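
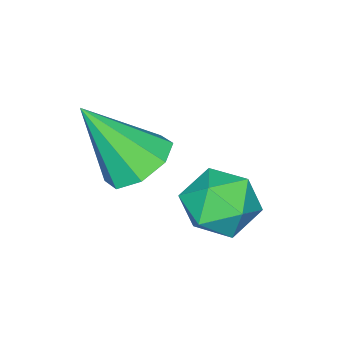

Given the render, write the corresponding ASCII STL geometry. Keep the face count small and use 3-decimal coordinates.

solid 
facet normal -0.716 -0.677 0.168
outer loop
vertex 1.677 -1.421 1.484
vertex 2.283 -2.144 1.154
vertex 2.279 -1.899 2.123
endloop
endfacet
facet normal -0.769 -0.132 0.626
outer loop
vertex 1.677 -1.421 1.484
vertex 2.279 -1.899 2.123
vertex 2.164 -0.909 2.19
endloop
endfacet
facet normal -0.849 0.467 0.247
outer loop
vertex 1.677 -1.421 1.484
vertex 2.164 -0.909 2.19
vertex 2.096 -0.542 1.264
endloop
endfacet
facet normal -0.846 0.292 -0.445
outer loop
vertex 1.677 -1.421 1.484
vertex 2.096 -0.542 1.264
vertex 2.17 -1.305 0.623
endloop
endfacet
facet normal -0.764 -0.415 -0.494
outer loop
vertex 1.677 -1.421 1.484
vertex 2.17 -1.305 0.623
vertex 2.283 -2.144 1.154
endloop
endfacet
facet normal -0.154 -0.085 0.984
outer loop
vertex 2.164 -0.909 2.19
vertex 2.279 -1.899 2.123
vertex 3.07 -1.315 2.297
endloop
endfacet
facet normal -0.068 -0.967 0.244
outer loop
vertex 2.279 -1.899 2.123
vertex 2.283 -2.144 1.154
vertex 3.144 -2.078 1.656
endloop
endfacet
facet normal -0.146 -0.543 -0.827
outer loop
vertex 2.283 -2.144 1.154
vertex 2.17 -1.305 0.623
vertex 3.076 -1.711 0.73
endloop
endfacet
facet normal -0.280 0.602 -0.748
outer loop
vertex 2.17 -1.305 0.623
vertex 2.096 -0.542 1.264
vertex 2.961 -0.721 0.797
endloop
endfacet
facet normal -0.284 0.884 0.371
outer loop
vertex 2.096 -0.542 1.264
vertex 2.164 -0.909 2.19
vertex 2.957 -0.476 1.766
endloop
endfacet
facet normal 0.846 -0.292 0.445
outer loop
vertex 3.563 -1.199 1.436
vertex 3.07 -1.315 2.297
vertex 3.144 -2.078 1.656
endloop
endfacet
facet normal 0.849 -0.467 -0.247
outer loop
vertex 3.563 -1.199 1.436
vertex 3.144 -2.078 1.656
vertex 3.076 -1.711 0.73
endloop
endfacet
facet normal 0.769 0.132 -0.626
outer loop
vertex 3.563 -1.199 1.436
vertex 3.076 -1.711 0.73
vertex 2.961 -0.721 0.797
endloop
endfacet
facet normal 0.716 0.677 -0.168
outer loop
vertex 3.563 -1.199 1.436
vertex 2.961 -0.721 0.797
vertex 2.957 -0.476 1.766
endloop
endfacet
facet normal 0.764 0.415 0.494
outer loop
vertex 3.563 -1.199 1.436
vertex 2.957 -0.476 1.766
vertex 3.07 -1.315 2.297
endloop
endfacet
facet normal 0.280 -0.602 0.748
outer loop
vertex 3.144 -2.078 1.656
vertex 3.07 -1.315 2.297
vertex 2.279 -1.899 2.123
endloop
endfacet
facet normal 0.284 -0.884 -0.371
outer loop
vertex 3.076 -1.711 0.73
vertex 3.144 -2.078 1.656
vertex 2.283 -2.144 1.154
endloop
endfacet
facet normal 0.154 0.085 -0.984
outer loop
vertex 2.961 -0.721 0.797
vertex 3.076 -1.711 0.73
vertex 2.17 -1.305 0.623
endloop
endfacet
facet normal 0.068 0.967 -0.244
outer loop
vertex 2.957 -0.476 1.766
vertex 2.961 -0.721 0.797
vertex 2.096 -0.542 1.264
endloop
endfacet
facet normal 0.146 0.543 0.827
outer loop
vertex 3.07 -1.315 2.297
vertex 2.957 -0.476 1.766
vertex 2.164 -0.909 2.19
endloop
endfacet
facet normal -0.311 0.498 -0.809
outer loop
vertex 4.164 -2.995 2.097
vertex 3.273 -3.082 2.386
vertex 3.955 -2.448 2.514
endloop
endfacet
facet normal 0.956 0.200 0.216
outer loop
vertex 4.164 -2.995 2.097
vertex 3.955 -2.448 2.514
vertex 3.947 -4.158 4.134
endloop
endfacet
facet normal -0.312 0.499 -0.809
outer loop
vertex 3.955 -2.448 2.514
vertex 3.273 -3.082 2.386
vertex 3.348 -2.271 2.857
endloop
endfacet
facet normal 0.521 0.586 0.621
outer loop
vertex 3.955 -2.448 2.514
vertex 3.348 -2.271 2.857
vertex 3.947 -4.158 4.134
endloop
endfacet
facet normal -0.312 0.499 -0.809
outer loop
vertex 3.348 -2.271 2.857
vertex 3.273 -3.082 2.386
vertex 2.697 -2.57 2.924
endloop
endfacet
facet normal -0.152 0.520 0.840
outer loop
vertex 3.348 -2.271 2.857
vertex 2.697 -2.57 2.924
vertex 3.947 -4.158 4.134
endloop
endfacet
facet normal -0.312 0.499 -0.809
outer loop
vertex 2.697 -2.57 2.924
vertex 3.273 -3.082 2.386
vertex 2.383 -3.168 2.676
endloop
endfacet
facet normal -0.667 0.042 0.744
outer loop
vertex 2.697 -2.57 2.924
vertex 2.383 -3.168 2.676
vertex 3.947 -4.158 4.134
endloop
endfacet
facet normal -0.312 0.498 -0.809
outer loop
vertex 2.383 -3.168 2.676
vertex 3.273 -3.082 2.386
vertex 2.592 -3.716 2.258
endloop
endfacet
facet normal -0.723 -0.572 0.388
outer loop
vertex 2.383 -3.168 2.676
vertex 2.592 -3.716 2.258
vertex 3.947 -4.158 4.134
endloop
endfacet
facet normal -0.312 0.498 -0.809
outer loop
vertex 2.592 -3.716 2.258
vertex 3.273 -3.082 2.386
vertex 3.199 -3.892 1.916
endloop
endfacet
facet normal -0.288 -0.958 -0.018
outer loop
vertex 2.592 -3.716 2.258
vertex 3.199 -3.892 1.916
vertex 3.947 -4.158 4.134
endloop
endfacet
facet normal -0.311 0.498 -0.809
outer loop
vertex 3.199 -3.892 1.916
vertex 3.273 -3.082 2.386
vertex 3.85 -3.594 1.849
endloop
endfacet
facet normal 0.384 -0.892 -0.237
outer loop
vertex 3.199 -3.892 1.916
vertex 3.85 -3.594 1.849
vertex 3.947 -4.158 4.134
endloop
endfacet
facet normal -0.311 0.498 -0.809
outer loop
vertex 3.85 -3.594 1.849
vertex 3.273 -3.082 2.386
vertex 4.164 -2.995 2.097
endloop
endfacet
facet normal 0.900 -0.414 -0.140
outer loop
vertex 3.85 -3.594 1.849
vertex 4.164 -2.995 2.097
vertex 3.947 -4.158 4.134
endloop
endfacet

endsolid


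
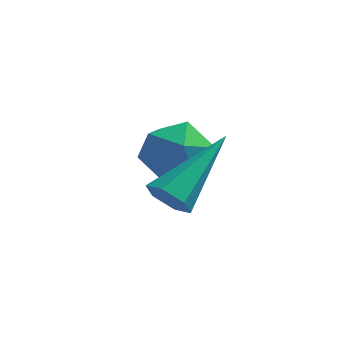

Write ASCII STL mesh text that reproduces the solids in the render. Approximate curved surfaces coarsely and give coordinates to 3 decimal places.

solid 
facet normal -0.439 -0.745 -0.503
outer loop
vertex 2.178 -2.801 -1.245
vertex 1.702 -2.724 -0.943
vertex 1.779 -2.44 -1.431
endloop
endfacet
facet normal 0.648 0.375 -0.663
outer loop
vertex 2.178 -2.801 -1.245
vertex 1.779 -2.44 -1.431
vertex 2.618 -1.176 0.103
endloop
endfacet
facet normal -0.441 -0.744 -0.502
outer loop
vertex 1.779 -2.44 -1.431
vertex 1.702 -2.724 -0.943
vertex 1.302 -2.362 -1.128
endloop
endfacet
facet normal -0.216 0.808 -0.548
outer loop
vertex 1.779 -2.44 -1.431
vertex 1.302 -2.362 -1.128
vertex 2.618 -1.176 0.103
endloop
endfacet
facet normal -0.441 -0.744 -0.502
outer loop
vertex 1.302 -2.362 -1.128
vertex 1.702 -2.724 -0.943
vertex 1.225 -2.646 -0.64
endloop
endfacet
facet normal -0.762 0.605 0.232
outer loop
vertex 1.302 -2.362 -1.128
vertex 1.225 -2.646 -0.64
vertex 2.618 -1.176 0.103
endloop
endfacet
facet normal -0.441 -0.744 -0.502
outer loop
vertex 1.225 -2.646 -0.64
vertex 1.702 -2.724 -0.943
vertex 1.624 -3.008 -0.454
endloop
endfacet
facet normal -0.445 -0.031 0.895
outer loop
vertex 1.225 -2.646 -0.64
vertex 1.624 -3.008 -0.454
vertex 2.618 -1.176 0.103
endloop
endfacet
facet normal -0.439 -0.745 -0.503
outer loop
vertex 1.624 -3.008 -0.454
vertex 1.702 -2.724 -0.943
vertex 2.101 -3.085 -0.757
endloop
endfacet
facet normal 0.420 -0.465 0.779
outer loop
vertex 1.624 -3.008 -0.454
vertex 2.101 -3.085 -0.757
vertex 2.618 -1.176 0.103
endloop
endfacet
facet normal -0.439 -0.745 -0.503
outer loop
vertex 2.101 -3.085 -0.757
vertex 1.702 -2.724 -0.943
vertex 2.178 -2.801 -1.245
endloop
endfacet
facet normal 0.965 -0.261 0.000
outer loop
vertex 2.101 -3.085 -0.757
vertex 2.178 -2.801 -1.245
vertex 2.618 -1.176 0.103
endloop
endfacet
facet normal -0.430 0.379 0.819
outer loop
vertex 0.914 0.283 -0.769
vertex 0.844 -0.568 -0.412
vertex 1.6 -0.06 -0.25
endloop
endfacet
facet normal 0.023 0.848 0.530
outer loop
vertex 0.914 0.283 -0.769
vertex 1.6 -0.06 -0.25
vertex 1.795 0.416 -1.02
endloop
endfacet
facet normal -0.187 0.972 -0.141
outer loop
vertex 0.914 0.283 -0.769
vertex 1.795 0.416 -1.02
vertex 1.159 0.201 -1.657
endloop
endfacet
facet normal -0.770 0.580 -0.266
outer loop
vertex 0.914 0.283 -0.769
vertex 1.159 0.201 -1.657
vertex 0.571 -0.407 -1.281
endloop
endfacet
facet normal -0.920 0.214 0.329
outer loop
vertex 0.914 0.283 -0.769
vertex 0.571 -0.407 -1.281
vertex 0.844 -0.568 -0.412
endloop
endfacet
facet normal 0.669 0.545 0.506
outer loop
vertex 1.795 0.416 -1.02
vertex 1.6 -0.06 -0.25
vertex 2.269 -0.353 -0.819
endloop
endfacet
facet normal -0.065 -0.215 0.975
outer loop
vertex 1.6 -0.06 -0.25
vertex 0.844 -0.568 -0.412
vertex 1.681 -0.961 -0.443
endloop
endfacet
facet normal -0.858 -0.482 0.180
outer loop
vertex 0.844 -0.568 -0.412
vertex 0.571 -0.407 -1.281
vertex 1.045 -1.176 -1.08
endloop
endfacet
facet normal -0.615 0.112 -0.781
outer loop
vertex 0.571 -0.407 -1.281
vertex 1.159 0.201 -1.657
vertex 1.24 -0.7 -1.85
endloop
endfacet
facet normal 0.329 0.746 -0.580
outer loop
vertex 1.159 0.201 -1.657
vertex 1.795 0.416 -1.02
vertex 1.996 -0.192 -1.688
endloop
endfacet
facet normal 0.770 -0.580 0.266
outer loop
vertex 1.926 -1.043 -1.331
vertex 2.269 -0.353 -0.819
vertex 1.681 -0.961 -0.443
endloop
endfacet
facet normal 0.187 -0.972 0.141
outer loop
vertex 1.926 -1.043 -1.331
vertex 1.681 -0.961 -0.443
vertex 1.045 -1.176 -1.08
endloop
endfacet
facet normal -0.023 -0.848 -0.530
outer loop
vertex 1.926 -1.043 -1.331
vertex 1.045 -1.176 -1.08
vertex 1.24 -0.7 -1.85
endloop
endfacet
facet normal 0.430 -0.379 -0.819
outer loop
vertex 1.926 -1.043 -1.331
vertex 1.24 -0.7 -1.85
vertex 1.996 -0.192 -1.688
endloop
endfacet
facet normal 0.920 -0.214 -0.329
outer loop
vertex 1.926 -1.043 -1.331
vertex 1.996 -0.192 -1.688
vertex 2.269 -0.353 -0.819
endloop
endfacet
facet normal 0.615 -0.112 0.781
outer loop
vertex 1.681 -0.961 -0.443
vertex 2.269 -0.353 -0.819
vertex 1.6 -0.06 -0.25
endloop
endfacet
facet normal -0.329 -0.746 0.580
outer loop
vertex 1.045 -1.176 -1.08
vertex 1.681 -0.961 -0.443
vertex 0.844 -0.568 -0.412
endloop
endfacet
facet normal -0.669 -0.545 -0.506
outer loop
vertex 1.24 -0.7 -1.85
vertex 1.045 -1.176 -1.08
vertex 0.571 -0.407 -1.281
endloop
endfacet
facet normal 0.065 0.215 -0.975
outer loop
vertex 1.996 -0.192 -1.688
vertex 1.24 -0.7 -1.85
vertex 1.159 0.201 -1.657
endloop
endfacet
facet normal 0.858 0.482 -0.180
outer loop
vertex 2.269 -0.353 -0.819
vertex 1.996 -0.192 -1.688
vertex 1.795 0.416 -1.02
endloop
endfacet

endsolid


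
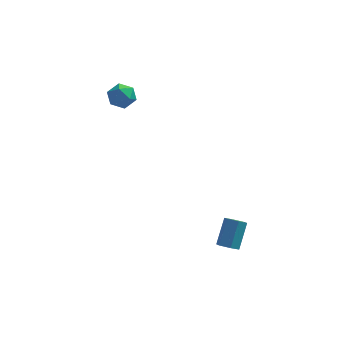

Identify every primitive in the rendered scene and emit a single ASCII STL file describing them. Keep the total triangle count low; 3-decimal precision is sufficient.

solid 
facet normal 0.373 0.755 0.539
outer loop
vertex -3.142 4.047 3.375
vertex -3.581 3.888 3.902
vertex -2.942 3.592 3.874
endloop
endfacet
facet normal 0.867 0.489 0.098
outer loop
vertex -3.142 4.047 3.375
vertex -2.942 3.592 3.874
vertex -2.792 3.462 3.198
endloop
endfacet
facet normal 0.618 0.542 -0.569
outer loop
vertex -3.142 4.047 3.375
vertex -2.792 3.462 3.198
vertex -3.338 3.676 2.809
endloop
endfacet
facet normal -0.027 0.840 -0.541
outer loop
vertex -3.142 4.047 3.375
vertex -3.338 3.676 2.809
vertex -3.825 3.94 3.243
endloop
endfacet
facet normal -0.180 0.973 0.143
outer loop
vertex -3.142 4.047 3.375
vertex -3.825 3.94 3.243
vertex -3.581 3.888 3.902
endloop
endfacet
facet normal 0.947 -0.204 0.249
outer loop
vertex -2.792 3.462 3.198
vertex -2.942 3.592 3.874
vertex -3.015 2.94 3.617
endloop
endfacet
facet normal 0.147 0.227 0.963
outer loop
vertex -2.942 3.592 3.874
vertex -3.581 3.888 3.902
vertex -3.502 3.204 4.051
endloop
endfacet
facet normal -0.749 0.579 0.323
outer loop
vertex -3.581 3.888 3.902
vertex -3.825 3.94 3.243
vertex -4.048 3.418 3.662
endloop
endfacet
facet normal -0.501 0.365 -0.785
outer loop
vertex -3.825 3.94 3.243
vertex -3.338 3.676 2.809
vertex -3.898 3.288 2.986
endloop
endfacet
facet normal 0.545 -0.118 -0.830
outer loop
vertex -3.338 3.676 2.809
vertex -2.792 3.462 3.198
vertex -3.259 2.992 2.958
endloop
endfacet
facet normal 0.027 -0.840 0.541
outer loop
vertex -3.698 2.833 3.485
vertex -3.015 2.94 3.617
vertex -3.502 3.204 4.051
endloop
endfacet
facet normal -0.618 -0.542 0.569
outer loop
vertex -3.698 2.833 3.485
vertex -3.502 3.204 4.051
vertex -4.048 3.418 3.662
endloop
endfacet
facet normal -0.867 -0.489 -0.098
outer loop
vertex -3.698 2.833 3.485
vertex -4.048 3.418 3.662
vertex -3.898 3.288 2.986
endloop
endfacet
facet normal -0.373 -0.755 -0.539
outer loop
vertex -3.698 2.833 3.485
vertex -3.898 3.288 2.986
vertex -3.259 2.992 2.958
endloop
endfacet
facet normal 0.180 -0.973 -0.143
outer loop
vertex -3.698 2.833 3.485
vertex -3.259 2.992 2.958
vertex -3.015 2.94 3.617
endloop
endfacet
facet normal 0.501 -0.365 0.785
outer loop
vertex -3.502 3.204 4.051
vertex -3.015 2.94 3.617
vertex -2.942 3.592 3.874
endloop
endfacet
facet normal -0.545 0.118 0.830
outer loop
vertex -4.048 3.418 3.662
vertex -3.502 3.204 4.051
vertex -3.581 3.888 3.902
endloop
endfacet
facet normal -0.947 0.204 -0.249
outer loop
vertex -3.898 3.288 2.986
vertex -4.048 3.418 3.662
vertex -3.825 3.94 3.243
endloop
endfacet
facet normal -0.147 -0.227 -0.963
outer loop
vertex -3.259 2.992 2.958
vertex -3.898 3.288 2.986
vertex -3.338 3.676 2.809
endloop
endfacet
facet normal 0.749 -0.579 -0.323
outer loop
vertex -3.015 2.94 3.617
vertex -3.259 2.992 2.958
vertex -2.792 3.462 3.198
endloop
endfacet
facet normal -0.208 -0.626 -0.751
outer loop
vertex 1.861 -1.009 -2.765
vertex 1.377 -0.848 -2.765
vertex 1.723 -0.614 -3.056
endloop
endfacet
facet normal 0.940 0.084 -0.331
outer loop
vertex 1.861 -1.009 -2.765
vertex 1.723 -0.614 -3.056
vertex 2.147 -0.152 -1.736
endloop
endfacet
facet normal 0.940 0.084 -0.331
outer loop
vertex 2.147 -0.152 -1.736
vertex 1.723 -0.614 -3.056
vertex 2.009 0.243 -2.027
endloop
endfacet
facet normal 0.209 0.626 0.751
outer loop
vertex 2.147 -0.152 -1.736
vertex 2.009 0.243 -2.027
vertex 1.663 0.008 -1.735
endloop
endfacet
facet normal -0.209 -0.626 -0.751
outer loop
vertex 1.723 -0.614 -3.056
vertex 1.377 -0.848 -2.765
vertex 1.24 -0.453 -3.056
endloop
endfacet
facet normal 0.238 0.713 -0.660
outer loop
vertex 1.723 -0.614 -3.056
vertex 1.24 -0.453 -3.056
vertex 2.009 0.243 -2.027
endloop
endfacet
facet normal 0.237 0.714 -0.659
outer loop
vertex 2.009 0.243 -2.027
vertex 1.24 -0.453 -3.056
vertex 1.526 0.404 -2.026
endloop
endfacet
facet normal 0.210 0.625 0.752
outer loop
vertex 2.009 0.243 -2.027
vertex 1.526 0.404 -2.026
vertex 1.663 0.008 -1.735
endloop
endfacet
facet normal -0.208 -0.626 -0.751
outer loop
vertex 1.24 -0.453 -3.056
vertex 1.377 -0.848 -2.765
vertex 0.893 -0.688 -2.764
endloop
endfacet
facet normal -0.703 0.630 -0.329
outer loop
vertex 1.24 -0.453 -3.056
vertex 0.893 -0.688 -2.764
vertex 1.526 0.404 -2.026
endloop
endfacet
facet normal -0.703 0.630 -0.329
outer loop
vertex 1.526 0.404 -2.026
vertex 0.893 -0.688 -2.764
vertex 1.179 0.169 -1.735
endloop
endfacet
facet normal 0.208 0.625 0.753
outer loop
vertex 1.526 0.404 -2.026
vertex 1.179 0.169 -1.735
vertex 1.663 0.008 -1.735
endloop
endfacet
facet normal -0.209 -0.626 -0.751
outer loop
vertex 0.893 -0.688 -2.764
vertex 1.377 -0.848 -2.765
vertex 1.031 -1.083 -2.473
endloop
endfacet
facet normal -0.940 -0.084 0.331
outer loop
vertex 0.893 -0.688 -2.764
vertex 1.031 -1.083 -2.473
vertex 1.179 0.169 -1.735
endloop
endfacet
facet normal -0.940 -0.084 0.331
outer loop
vertex 1.179 0.169 -1.735
vertex 1.031 -1.083 -2.473
vertex 1.317 -0.226 -1.444
endloop
endfacet
facet normal 0.208 0.626 0.751
outer loop
vertex 1.179 0.169 -1.735
vertex 1.317 -0.226 -1.444
vertex 1.663 0.008 -1.735
endloop
endfacet
facet normal -0.210 -0.625 -0.752
outer loop
vertex 1.031 -1.083 -2.473
vertex 1.377 -0.848 -2.765
vertex 1.514 -1.244 -2.474
endloop
endfacet
facet normal -0.236 -0.713 0.660
outer loop
vertex 1.031 -1.083 -2.473
vertex 1.514 -1.244 -2.474
vertex 1.317 -0.226 -1.444
endloop
endfacet
facet normal -0.238 -0.713 0.659
outer loop
vertex 1.317 -0.226 -1.444
vertex 1.514 -1.244 -2.474
vertex 1.8 -0.387 -1.444
endloop
endfacet
facet normal 0.209 0.626 0.751
outer loop
vertex 1.317 -0.226 -1.444
vertex 1.8 -0.387 -1.444
vertex 1.663 0.008 -1.735
endloop
endfacet
facet normal -0.208 -0.625 -0.753
outer loop
vertex 1.514 -1.244 -2.474
vertex 1.377 -0.848 -2.765
vertex 1.861 -1.009 -2.765
endloop
endfacet
facet normal 0.703 -0.630 0.329
outer loop
vertex 1.514 -1.244 -2.474
vertex 1.861 -1.009 -2.765
vertex 1.8 -0.387 -1.444
endloop
endfacet
facet normal 0.704 -0.630 0.329
outer loop
vertex 1.8 -0.387 -1.444
vertex 1.861 -1.009 -2.765
vertex 2.147 -0.152 -1.736
endloop
endfacet
facet normal 0.208 0.626 0.751
outer loop
vertex 1.8 -0.387 -1.444
vertex 2.147 -0.152 -1.736
vertex 1.663 0.008 -1.735
endloop
endfacet

endsolid


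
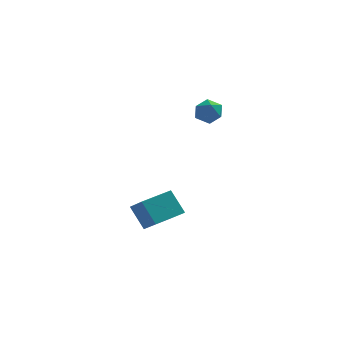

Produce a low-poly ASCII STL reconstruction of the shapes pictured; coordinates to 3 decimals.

solid 
facet normal -0.979 0.202 0.038
outer loop
vertex 0.62 -2.126 3.265
vertex 0.651 -2.128 4.084
vertex 0.779 -1.431 3.671
endloop
endfacet
facet normal -0.684 0.478 -0.551
outer loop
vertex 0.62 -2.126 3.265
vertex 0.779 -1.431 3.671
vertex 1.199 -1.614 2.99
endloop
endfacet
facet normal -0.387 -0.056 -0.920
outer loop
vertex 0.62 -2.126 3.265
vertex 1.199 -1.614 2.99
vertex 1.331 -2.423 2.984
endloop
endfacet
facet normal -0.498 -0.661 -0.561
outer loop
vertex 0.62 -2.126 3.265
vertex 1.331 -2.423 2.984
vertex 0.992 -2.741 3.66
endloop
endfacet
facet normal -0.864 -0.502 0.031
outer loop
vertex 0.62 -2.126 3.265
vertex 0.992 -2.741 3.66
vertex 0.651 -2.128 4.084
endloop
endfacet
facet normal -0.164 0.923 -0.349
outer loop
vertex 1.199 -1.614 2.99
vertex 0.779 -1.431 3.671
vertex 1.588 -1.299 3.64
endloop
endfacet
facet normal -0.640 0.475 0.604
outer loop
vertex 0.779 -1.431 3.671
vertex 0.651 -2.128 4.084
vertex 1.249 -1.617 4.316
endloop
endfacet
facet normal -0.455 -0.664 0.594
outer loop
vertex 0.651 -2.128 4.084
vertex 0.992 -2.741 3.66
vertex 1.381 -2.426 4.31
endloop
endfacet
facet normal 0.136 -0.921 -0.365
outer loop
vertex 0.992 -2.741 3.66
vertex 1.331 -2.423 2.984
vertex 1.801 -2.609 3.629
endloop
endfacet
facet normal 0.317 0.059 -0.947
outer loop
vertex 1.331 -2.423 2.984
vertex 1.199 -1.614 2.99
vertex 1.929 -1.912 3.216
endloop
endfacet
facet normal 0.498 0.661 0.561
outer loop
vertex 1.96 -1.914 4.035
vertex 1.588 -1.299 3.64
vertex 1.249 -1.617 4.316
endloop
endfacet
facet normal 0.387 0.056 0.920
outer loop
vertex 1.96 -1.914 4.035
vertex 1.249 -1.617 4.316
vertex 1.381 -2.426 4.31
endloop
endfacet
facet normal 0.684 -0.478 0.551
outer loop
vertex 1.96 -1.914 4.035
vertex 1.381 -2.426 4.31
vertex 1.801 -2.609 3.629
endloop
endfacet
facet normal 0.979 -0.202 -0.038
outer loop
vertex 1.96 -1.914 4.035
vertex 1.801 -2.609 3.629
vertex 1.929 -1.912 3.216
endloop
endfacet
facet normal 0.864 0.502 -0.031
outer loop
vertex 1.96 -1.914 4.035
vertex 1.929 -1.912 3.216
vertex 1.588 -1.299 3.64
endloop
endfacet
facet normal -0.136 0.921 0.365
outer loop
vertex 1.249 -1.617 4.316
vertex 1.588 -1.299 3.64
vertex 0.779 -1.431 3.671
endloop
endfacet
facet normal -0.317 -0.059 0.947
outer loop
vertex 1.381 -2.426 4.31
vertex 1.249 -1.617 4.316
vertex 0.651 -2.128 4.084
endloop
endfacet
facet normal 0.164 -0.923 0.349
outer loop
vertex 1.801 -2.609 3.629
vertex 1.381 -2.426 4.31
vertex 0.992 -2.741 3.66
endloop
endfacet
facet normal 0.640 -0.475 -0.604
outer loop
vertex 1.929 -1.912 3.216
vertex 1.801 -2.609 3.629
vertex 1.331 -2.423 2.984
endloop
endfacet
facet normal 0.455 0.664 -0.594
outer loop
vertex 1.588 -1.299 3.64
vertex 1.929 -1.912 3.216
vertex 1.199 -1.614 2.99
endloop
endfacet
facet normal -0.813 -0.571 -0.110
outer loop
vertex -2.097 -3.563 -1.921
vertex -2.672 -2.566 -2.852
vertex -1.417 -4.299 -3.129
endloop
endfacet
facet normal 0.388 -0.674 0.629
outer loop
vertex 0.072 -3.254 -2.928
vertex -2.097 -3.563 -1.921
vertex -1.417 -4.299 -3.129
endloop
endfacet
facet normal -0.813 -0.571 -0.110
outer loop
vertex -1.417 -4.299 -3.129
vertex -2.672 -2.566 -2.852
vertex -1.992 -3.302 -4.06
endloop
endfacet
facet normal 0.433 -0.469 -0.770
outer loop
vertex -1.992 -3.302 -4.06
vertex 0.072 -3.254 -2.928
vertex -1.417 -4.299 -3.129
endloop
endfacet
facet normal -0.433 0.469 0.770
outer loop
vertex -2.097 -3.563 -1.921
vertex -1.183 -1.521 -2.651
vertex -2.672 -2.566 -2.852
endloop
endfacet
facet normal 0.388 -0.674 0.629
outer loop
vertex -0.608 -2.518 -1.72
vertex -2.097 -3.563 -1.921
vertex 0.072 -3.254 -2.928
endloop
endfacet
facet normal -0.433 0.469 0.770
outer loop
vertex -0.608 -2.518 -1.72
vertex -1.183 -1.521 -2.651
vertex -2.097 -3.563 -1.921
endloop
endfacet
facet normal -0.388 0.674 -0.629
outer loop
vertex -2.672 -2.566 -2.852
vertex -1.183 -1.521 -2.651
vertex -1.992 -3.302 -4.06
endloop
endfacet
facet normal 0.433 -0.469 -0.770
outer loop
vertex -0.503 -2.257 -3.859
vertex 0.072 -3.254 -2.928
vertex -1.992 -3.302 -4.06
endloop
endfacet
facet normal -0.388 0.674 -0.629
outer loop
vertex -1.992 -3.302 -4.06
vertex -1.183 -1.521 -2.651
vertex -0.503 -2.257 -3.859
endloop
endfacet
facet normal 0.813 0.571 0.110
outer loop
vertex -0.503 -2.257 -3.859
vertex -0.608 -2.518 -1.72
vertex 0.072 -3.254 -2.928
endloop
endfacet
facet normal 0.813 0.571 0.110
outer loop
vertex -1.183 -1.521 -2.651
vertex -0.608 -2.518 -1.72
vertex -0.503 -2.257 -3.859
endloop
endfacet

endsolid


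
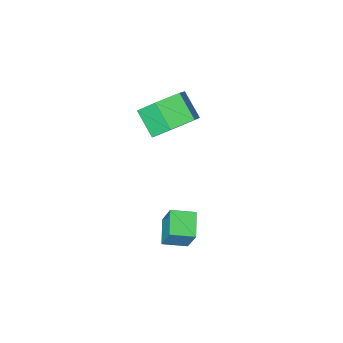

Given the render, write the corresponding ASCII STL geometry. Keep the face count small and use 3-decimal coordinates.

solid 
facet normal -0.553 -0.750 0.362
outer loop
vertex -0.147 1.984 -0.85
vertex -1.038 2.527 -1.085
vertex -0.174 1.387 -2.127
endloop
endfacet
facet normal 0.833 -0.507 0.220
outer loop
vertex 0.478 2.273 -2.555
vertex -0.147 1.984 -0.85
vertex -0.174 1.387 -2.127
endloop
endfacet
facet normal -0.553 -0.750 0.362
outer loop
vertex -0.174 1.387 -2.127
vertex -1.038 2.527 -1.085
vertex -1.065 1.93 -2.362
endloop
endfacet
facet normal -0.019 -0.423 -0.906
outer loop
vertex -1.065 1.93 -2.362
vertex 0.478 2.273 -2.555
vertex -0.174 1.387 -2.127
endloop
endfacet
facet normal 0.019 0.423 0.906
outer loop
vertex -0.147 1.984 -0.85
vertex -0.386 3.413 -1.513
vertex -1.038 2.527 -1.085
endloop
endfacet
facet normal 0.833 -0.507 0.220
outer loop
vertex 0.505 2.87 -1.278
vertex -0.147 1.984 -0.85
vertex 0.478 2.273 -2.555
endloop
endfacet
facet normal 0.019 0.423 0.906
outer loop
vertex 0.505 2.87 -1.278
vertex -0.386 3.413 -1.513
vertex -0.147 1.984 -0.85
endloop
endfacet
facet normal -0.833 0.507 -0.220
outer loop
vertex -1.038 2.527 -1.085
vertex -0.386 3.413 -1.513
vertex -1.065 1.93 -2.362
endloop
endfacet
facet normal -0.019 -0.423 -0.906
outer loop
vertex -0.413 2.816 -2.79
vertex 0.478 2.273 -2.555
vertex -1.065 1.93 -2.362
endloop
endfacet
facet normal -0.833 0.507 -0.220
outer loop
vertex -1.065 1.93 -2.362
vertex -0.386 3.413 -1.513
vertex -0.413 2.816 -2.79
endloop
endfacet
facet normal 0.553 0.750 -0.362
outer loop
vertex -0.413 2.816 -2.79
vertex 0.505 2.87 -1.278
vertex 0.478 2.273 -2.555
endloop
endfacet
facet normal 0.553 0.750 -0.362
outer loop
vertex -0.386 3.413 -1.513
vertex 0.505 2.87 -1.278
vertex -0.413 2.816 -2.79
endloop
endfacet
facet normal 0.024 0.792 -0.610
outer loop
vertex -1.196 -0.386 1.466
vertex -1.654 0.233 2.252
vertex -0.559 0.149 2.186
endloop
endfacet
facet normal 0.815 -0.369 -0.447
outer loop
vertex -1.196 -0.386 1.466
vertex -0.559 0.149 2.186
vertex -1.229 -1.471 2.302
endloop
endfacet
facet normal 0.814 -0.369 -0.448
outer loop
vertex -1.229 -1.471 2.302
vertex -0.559 0.149 2.186
vertex -0.591 -0.936 3.021
endloop
endfacet
facet normal -0.023 -0.792 0.610
outer loop
vertex -1.229 -1.471 2.302
vertex -0.591 -0.936 3.021
vertex -1.686 -0.853 3.088
endloop
endfacet
facet normal 0.024 0.792 -0.610
outer loop
vertex -0.559 0.149 2.186
vertex -1.654 0.233 2.252
vertex -1.017 0.768 2.972
endloop
endfacet
facet normal 0.909 0.237 0.343
outer loop
vertex -0.559 0.149 2.186
vertex -1.017 0.768 2.972
vertex -0.591 -0.936 3.021
endloop
endfacet
facet normal 0.909 0.237 0.343
outer loop
vertex -0.591 -0.936 3.021
vertex -1.017 0.768 2.972
vertex -1.049 -0.318 3.807
endloop
endfacet
facet normal -0.023 -0.792 0.610
outer loop
vertex -0.591 -0.936 3.021
vertex -1.049 -0.318 3.807
vertex -1.686 -0.853 3.088
endloop
endfacet
facet normal 0.023 0.792 -0.609
outer loop
vertex -1.017 0.768 2.972
vertex -1.654 0.233 2.252
vertex -2.111 0.851 3.038
endloop
endfacet
facet normal 0.094 0.605 0.791
outer loop
vertex -1.017 0.768 2.972
vertex -2.111 0.851 3.038
vertex -1.049 -0.318 3.807
endloop
endfacet
facet normal 0.095 0.606 0.790
outer loop
vertex -1.049 -0.318 3.807
vertex -2.111 0.851 3.038
vertex -2.144 -0.234 3.874
endloop
endfacet
facet normal -0.023 -0.792 0.610
outer loop
vertex -1.049 -0.318 3.807
vertex -2.144 -0.234 3.874
vertex -1.686 -0.853 3.088
endloop
endfacet
facet normal 0.023 0.792 -0.610
outer loop
vertex -2.111 0.851 3.038
vertex -1.654 0.233 2.252
vertex -2.749 0.316 2.319
endloop
endfacet
facet normal -0.814 0.370 0.448
outer loop
vertex -2.111 0.851 3.038
vertex -2.749 0.316 2.319
vertex -2.144 -0.234 3.874
endloop
endfacet
facet normal -0.815 0.368 0.447
outer loop
vertex -2.144 -0.234 3.874
vertex -2.749 0.316 2.319
vertex -2.781 -0.769 3.154
endloop
endfacet
facet normal -0.024 -0.792 0.610
outer loop
vertex -2.144 -0.234 3.874
vertex -2.781 -0.769 3.154
vertex -1.686 -0.853 3.088
endloop
endfacet
facet normal 0.023 0.792 -0.610
outer loop
vertex -2.749 0.316 2.319
vertex -1.654 0.233 2.252
vertex -2.291 -0.302 1.533
endloop
endfacet
facet normal -0.909 -0.237 -0.343
outer loop
vertex -2.749 0.316 2.319
vertex -2.291 -0.302 1.533
vertex -2.781 -0.769 3.154
endloop
endfacet
facet normal -0.909 -0.237 -0.343
outer loop
vertex -2.781 -0.769 3.154
vertex -2.291 -0.302 1.533
vertex -2.323 -1.388 2.368
endloop
endfacet
facet normal -0.024 -0.792 0.610
outer loop
vertex -2.781 -0.769 3.154
vertex -2.323 -1.388 2.368
vertex -1.686 -0.853 3.088
endloop
endfacet
facet normal 0.023 0.792 -0.610
outer loop
vertex -2.291 -0.302 1.533
vertex -1.654 0.233 2.252
vertex -1.196 -0.386 1.466
endloop
endfacet
facet normal -0.095 -0.605 -0.791
outer loop
vertex -2.291 -0.302 1.533
vertex -1.196 -0.386 1.466
vertex -2.323 -1.388 2.368
endloop
endfacet
facet normal -0.094 -0.606 -0.790
outer loop
vertex -2.323 -1.388 2.368
vertex -1.196 -0.386 1.466
vertex -1.229 -1.471 2.302
endloop
endfacet
facet normal -0.023 -0.792 0.609
outer loop
vertex -2.323 -1.388 2.368
vertex -1.229 -1.471 2.302
vertex -1.686 -0.853 3.088
endloop
endfacet

endsolid


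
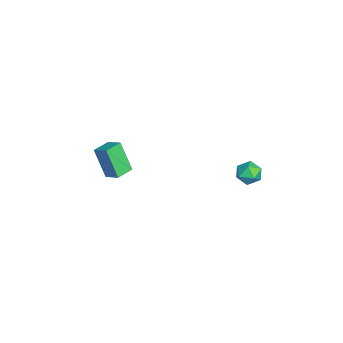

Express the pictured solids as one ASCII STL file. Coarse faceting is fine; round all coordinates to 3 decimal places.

solid 
facet normal -0.973 0.191 0.128
outer loop
vertex 2.931 4.328 -1.09
vertex 2.769 3.513 -1.105
vertex 2.938 3.89 -0.384
endloop
endfacet
facet normal -0.571 0.695 0.437
outer loop
vertex 2.931 4.328 -1.09
vertex 2.938 3.89 -0.384
vertex 3.525 4.461 -0.525
endloop
endfacet
facet normal -0.157 0.985 -0.067
outer loop
vertex 2.931 4.328 -1.09
vertex 3.525 4.461 -0.525
vertex 3.718 4.437 -1.332
endloop
endfacet
facet normal -0.303 0.661 -0.687
outer loop
vertex 2.931 4.328 -1.09
vertex 3.718 4.437 -1.332
vertex 3.251 3.851 -1.69
endloop
endfacet
facet normal -0.807 0.171 -0.566
outer loop
vertex 2.931 4.328 -1.09
vertex 3.251 3.851 -1.69
vertex 2.769 3.513 -1.105
endloop
endfacet
facet normal -0.147 0.377 0.914
outer loop
vertex 3.525 4.461 -0.525
vertex 2.938 3.89 -0.384
vertex 3.729 3.729 -0.19
endloop
endfacet
facet normal -0.798 -0.437 0.416
outer loop
vertex 2.938 3.89 -0.384
vertex 2.769 3.513 -1.105
vertex 3.262 3.143 -0.548
endloop
endfacet
facet normal -0.528 -0.471 -0.707
outer loop
vertex 2.769 3.513 -1.105
vertex 3.251 3.851 -1.69
vertex 3.455 3.119 -1.355
endloop
endfacet
facet normal 0.287 0.322 -0.902
outer loop
vertex 3.251 3.851 -1.69
vertex 3.718 4.437 -1.332
vertex 4.042 3.69 -1.496
endloop
endfacet
facet normal 0.523 0.847 0.100
outer loop
vertex 3.718 4.437 -1.332
vertex 3.525 4.461 -0.525
vertex 4.211 4.067 -0.775
endloop
endfacet
facet normal 0.303 -0.661 0.687
outer loop
vertex 4.049 3.252 -0.79
vertex 3.729 3.729 -0.19
vertex 3.262 3.143 -0.548
endloop
endfacet
facet normal 0.157 -0.985 0.067
outer loop
vertex 4.049 3.252 -0.79
vertex 3.262 3.143 -0.548
vertex 3.455 3.119 -1.355
endloop
endfacet
facet normal 0.571 -0.695 -0.437
outer loop
vertex 4.049 3.252 -0.79
vertex 3.455 3.119 -1.355
vertex 4.042 3.69 -1.496
endloop
endfacet
facet normal 0.973 -0.191 -0.128
outer loop
vertex 4.049 3.252 -0.79
vertex 4.042 3.69 -1.496
vertex 4.211 4.067 -0.775
endloop
endfacet
facet normal 0.807 -0.171 0.566
outer loop
vertex 4.049 3.252 -0.79
vertex 4.211 4.067 -0.775
vertex 3.729 3.729 -0.19
endloop
endfacet
facet normal -0.287 -0.322 0.902
outer loop
vertex 3.262 3.143 -0.548
vertex 3.729 3.729 -0.19
vertex 2.938 3.89 -0.384
endloop
endfacet
facet normal -0.523 -0.847 -0.100
outer loop
vertex 3.455 3.119 -1.355
vertex 3.262 3.143 -0.548
vertex 2.769 3.513 -1.105
endloop
endfacet
facet normal 0.147 -0.377 -0.914
outer loop
vertex 4.042 3.69 -1.496
vertex 3.455 3.119 -1.355
vertex 3.251 3.851 -1.69
endloop
endfacet
facet normal 0.798 0.437 -0.416
outer loop
vertex 4.211 4.067 -0.775
vertex 4.042 3.69 -1.496
vertex 3.718 4.437 -1.332
endloop
endfacet
facet normal 0.528 0.471 0.707
outer loop
vertex 3.729 3.729 -0.19
vertex 4.211 4.067 -0.775
vertex 3.525 4.461 -0.525
endloop
endfacet
facet normal -0.764 0.645 -0.023
outer loop
vertex -0.87 -4.114 -2.075
vertex -0.265 -3.381 -1.606
vertex -0.249 -3.444 -3.921
endloop
endfacet
facet normal -0.571 -0.692 -0.443
outer loop
vertex 0.645 -4.199 -3.894
vertex -0.87 -4.114 -2.075
vertex -0.249 -3.444 -3.921
endloop
endfacet
facet normal -0.764 0.645 -0.023
outer loop
vertex -0.249 -3.444 -3.921
vertex -0.265 -3.381 -1.606
vertex 0.356 -2.711 -3.452
endloop
endfacet
facet normal 0.301 0.325 -0.896
outer loop
vertex 0.356 -2.711 -3.452
vertex 0.645 -4.199 -3.894
vertex -0.249 -3.444 -3.921
endloop
endfacet
facet normal -0.301 -0.325 0.896
outer loop
vertex -0.87 -4.114 -2.075
vertex 0.629 -4.136 -1.579
vertex -0.265 -3.381 -1.606
endloop
endfacet
facet normal -0.571 -0.692 -0.443
outer loop
vertex 0.024 -4.869 -2.048
vertex -0.87 -4.114 -2.075
vertex 0.645 -4.199 -3.894
endloop
endfacet
facet normal -0.301 -0.325 0.896
outer loop
vertex 0.024 -4.869 -2.048
vertex 0.629 -4.136 -1.579
vertex -0.87 -4.114 -2.075
endloop
endfacet
facet normal 0.571 0.692 0.443
outer loop
vertex -0.265 -3.381 -1.606
vertex 0.629 -4.136 -1.579
vertex 0.356 -2.711 -3.452
endloop
endfacet
facet normal 0.301 0.325 -0.896
outer loop
vertex 1.25 -3.466 -3.425
vertex 0.645 -4.199 -3.894
vertex 0.356 -2.711 -3.452
endloop
endfacet
facet normal 0.571 0.692 0.443
outer loop
vertex 0.356 -2.711 -3.452
vertex 0.629 -4.136 -1.579
vertex 1.25 -3.466 -3.425
endloop
endfacet
facet normal 0.764 -0.645 0.023
outer loop
vertex 1.25 -3.466 -3.425
vertex 0.024 -4.869 -2.048
vertex 0.645 -4.199 -3.894
endloop
endfacet
facet normal 0.764 -0.645 0.023
outer loop
vertex 0.629 -4.136 -1.579
vertex 0.024 -4.869 -2.048
vertex 1.25 -3.466 -3.425
endloop
endfacet

endsolid


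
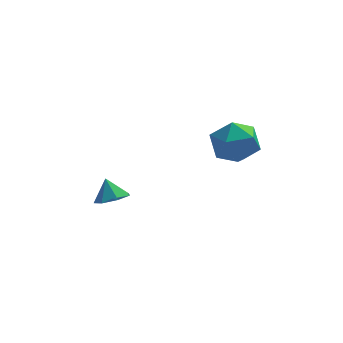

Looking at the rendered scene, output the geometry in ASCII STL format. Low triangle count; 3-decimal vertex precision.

solid 
facet normal 0.102 0.688 0.718
outer loop
vertex 3.302 2.992 1.766
vertex 3.506 2.194 2.501
vertex 4.338 2.655 1.941
endloop
endfacet
facet normal 0.295 0.952 0.085
outer loop
vertex 3.302 2.992 1.766
vertex 4.338 2.655 1.941
vertex 3.989 2.855 0.913
endloop
endfacet
facet normal -0.264 0.896 -0.356
outer loop
vertex 3.302 2.992 1.766
vertex 3.989 2.855 0.913
vertex 2.941 2.517 0.838
endloop
endfacet
facet normal -0.801 0.599 0.005
outer loop
vertex 3.302 2.992 1.766
vertex 2.941 2.517 0.838
vertex 2.642 2.109 1.819
endloop
endfacet
facet normal -0.575 0.470 0.670
outer loop
vertex 3.302 2.992 1.766
vertex 2.642 2.109 1.819
vertex 3.506 2.194 2.501
endloop
endfacet
facet normal 0.821 0.544 -0.173
outer loop
vertex 3.989 2.855 0.913
vertex 4.338 2.655 1.941
vertex 4.618 1.971 1.121
endloop
endfacet
facet normal 0.509 0.117 0.853
outer loop
vertex 4.338 2.655 1.941
vertex 3.506 2.194 2.501
vertex 4.319 1.563 2.102
endloop
endfacet
facet normal -0.588 -0.236 0.774
outer loop
vertex 3.506 2.194 2.501
vertex 2.642 2.109 1.819
vertex 3.271 1.225 2.027
endloop
endfacet
facet normal -0.953 -0.028 -0.302
outer loop
vertex 2.642 2.109 1.819
vertex 2.941 2.517 0.838
vertex 2.922 1.425 0.999
endloop
endfacet
facet normal -0.083 0.454 -0.887
outer loop
vertex 2.941 2.517 0.838
vertex 3.989 2.855 0.913
vertex 3.754 1.886 0.439
endloop
endfacet
facet normal 0.801 -0.599 -0.005
outer loop
vertex 3.958 1.088 1.174
vertex 4.618 1.971 1.121
vertex 4.319 1.563 2.102
endloop
endfacet
facet normal 0.264 -0.896 0.356
outer loop
vertex 3.958 1.088 1.174
vertex 4.319 1.563 2.102
vertex 3.271 1.225 2.027
endloop
endfacet
facet normal -0.295 -0.952 -0.085
outer loop
vertex 3.958 1.088 1.174
vertex 3.271 1.225 2.027
vertex 2.922 1.425 0.999
endloop
endfacet
facet normal -0.102 -0.688 -0.718
outer loop
vertex 3.958 1.088 1.174
vertex 2.922 1.425 0.999
vertex 3.754 1.886 0.439
endloop
endfacet
facet normal 0.575 -0.470 -0.670
outer loop
vertex 3.958 1.088 1.174
vertex 3.754 1.886 0.439
vertex 4.618 1.971 1.121
endloop
endfacet
facet normal 0.953 0.028 0.302
outer loop
vertex 4.319 1.563 2.102
vertex 4.618 1.971 1.121
vertex 4.338 2.655 1.941
endloop
endfacet
facet normal 0.083 -0.454 0.887
outer loop
vertex 3.271 1.225 2.027
vertex 4.319 1.563 2.102
vertex 3.506 2.194 2.501
endloop
endfacet
facet normal -0.821 -0.544 0.173
outer loop
vertex 2.922 1.425 0.999
vertex 3.271 1.225 2.027
vertex 2.642 2.109 1.819
endloop
endfacet
facet normal -0.509 -0.117 -0.853
outer loop
vertex 3.754 1.886 0.439
vertex 2.922 1.425 0.999
vertex 2.941 2.517 0.838
endloop
endfacet
facet normal 0.588 0.236 -0.774
outer loop
vertex 4.618 1.971 1.121
vertex 3.754 1.886 0.439
vertex 3.989 2.855 0.913
endloop
endfacet
facet normal 0.289 -0.426 -0.857
outer loop
vertex -0.571 3.04 -2.433
vertex -1.182 2.573 -2.407
vertex -1.122 3.268 -2.732
endloop
endfacet
facet normal 0.237 0.932 0.273
outer loop
vertex -0.571 3.04 -2.433
vertex -1.122 3.268 -2.732
vertex -1.478 3.007 -1.533
endloop
endfacet
facet normal 0.289 -0.426 -0.857
outer loop
vertex -1.122 3.268 -2.732
vertex -1.182 2.573 -2.407
vertex -1.719 2.973 -2.787
endloop
endfacet
facet normal -0.447 0.893 0.062
outer loop
vertex -1.122 3.268 -2.732
vertex -1.719 2.973 -2.787
vertex -1.478 3.007 -1.533
endloop
endfacet
facet normal 0.290 -0.425 -0.857
outer loop
vertex -1.719 2.973 -2.787
vertex -1.182 2.573 -2.407
vertex -1.912 2.376 -2.556
endloop
endfacet
facet normal -0.918 0.361 0.167
outer loop
vertex -1.719 2.973 -2.787
vertex -1.912 2.376 -2.556
vertex -1.478 3.007 -1.533
endloop
endfacet
facet normal 0.290 -0.425 -0.857
outer loop
vertex -1.912 2.376 -2.556
vertex -1.182 2.573 -2.407
vertex -1.555 1.928 -2.213
endloop
endfacet
facet normal -0.819 -0.263 0.510
outer loop
vertex -1.912 2.376 -2.556
vertex -1.555 1.928 -2.213
vertex -1.478 3.007 -1.533
endloop
endfacet
facet normal 0.290 -0.425 -0.857
outer loop
vertex -1.555 1.928 -2.213
vertex -1.182 2.573 -2.407
vertex -0.918 1.965 -2.016
endloop
endfacet
facet normal -0.228 -0.508 0.831
outer loop
vertex -1.555 1.928 -2.213
vertex -0.918 1.965 -2.016
vertex -1.478 3.007 -1.533
endloop
endfacet
facet normal 0.289 -0.426 -0.857
outer loop
vertex -0.918 1.965 -2.016
vertex -1.182 2.573 -2.407
vertex -0.48 2.46 -2.114
endloop
endfacet
facet normal 0.414 -0.190 0.890
outer loop
vertex -0.918 1.965 -2.016
vertex -0.48 2.46 -2.114
vertex -1.478 3.007 -1.533
endloop
endfacet
facet normal 0.289 -0.426 -0.857
outer loop
vertex -0.48 2.46 -2.114
vertex -1.182 2.573 -2.407
vertex -0.571 3.04 -2.433
endloop
endfacet
facet normal 0.621 0.450 0.642
outer loop
vertex -0.48 2.46 -2.114
vertex -0.571 3.04 -2.433
vertex -1.478 3.007 -1.533
endloop
endfacet

endsolid


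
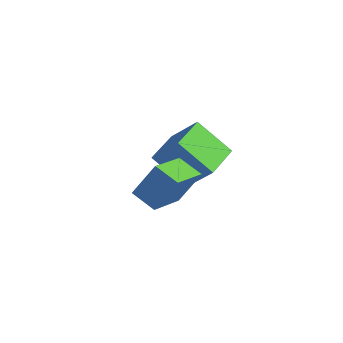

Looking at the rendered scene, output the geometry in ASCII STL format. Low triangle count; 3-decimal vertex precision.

solid 
facet normal -0.296 -0.428 -0.854
outer loop
vertex 1.754 -4.489 -2.016
vertex 0.698 -4.686 -1.551
vertex 1.141 -2.758 -2.672
endloop
endfacet
facet normal 0.902 0.169 -0.398
outer loop
vertex 1.642 -2.034 -1.229
vertex 1.754 -4.489 -2.016
vertex 1.141 -2.758 -2.672
endloop
endfacet
facet normal -0.296 -0.428 -0.854
outer loop
vertex 1.141 -2.758 -2.672
vertex 0.698 -4.686 -1.551
vertex 0.086 -2.955 -2.207
endloop
endfacet
facet normal -0.314 0.888 -0.336
outer loop
vertex 0.086 -2.955 -2.207
vertex 1.642 -2.034 -1.229
vertex 1.141 -2.758 -2.672
endloop
endfacet
facet normal 0.314 -0.888 0.337
outer loop
vertex 1.754 -4.489 -2.016
vertex 1.199 -3.962 -0.108
vertex 0.698 -4.686 -1.551
endloop
endfacet
facet normal 0.902 0.168 -0.397
outer loop
vertex 2.254 -3.765 -0.573
vertex 1.754 -4.489 -2.016
vertex 1.642 -2.034 -1.229
endloop
endfacet
facet normal 0.314 -0.888 0.337
outer loop
vertex 2.254 -3.765 -0.573
vertex 1.199 -3.962 -0.108
vertex 1.754 -4.489 -2.016
endloop
endfacet
facet normal -0.902 -0.168 0.398
outer loop
vertex 0.698 -4.686 -1.551
vertex 1.199 -3.962 -0.108
vertex 0.086 -2.955 -2.207
endloop
endfacet
facet normal -0.314 0.888 -0.337
outer loop
vertex 0.586 -2.231 -0.764
vertex 1.642 -2.034 -1.229
vertex 0.086 -2.955 -2.207
endloop
endfacet
facet normal -0.902 -0.169 0.397
outer loop
vertex 0.086 -2.955 -2.207
vertex 1.199 -3.962 -0.108
vertex 0.586 -2.231 -0.764
endloop
endfacet
facet normal 0.296 0.428 0.854
outer loop
vertex 0.586 -2.231 -0.764
vertex 2.254 -3.765 -0.573
vertex 1.642 -2.034 -1.229
endloop
endfacet
facet normal 0.296 0.428 0.854
outer loop
vertex 1.199 -3.962 -0.108
vertex 2.254 -3.765 -0.573
vertex 0.586 -2.231 -0.764
endloop
endfacet
facet normal -0.648 -0.216 -0.730
outer loop
vertex -2.649 -0.897 -3.076
vertex -3.38 0.796 -2.928
vertex -1.321 -0.202 -4.46
endloop
endfacet
facet normal 0.395 -0.915 -0.081
outer loop
vertex -0.16 0.184 -3.152
vertex -2.649 -0.897 -3.076
vertex -1.321 -0.202 -4.46
endloop
endfacet
facet normal -0.648 -0.215 -0.731
outer loop
vertex -1.321 -0.202 -4.46
vertex -3.38 0.796 -2.928
vertex -2.051 1.491 -4.311
endloop
endfacet
facet normal 0.651 0.340 -0.678
outer loop
vertex -2.051 1.491 -4.311
vertex -0.16 0.184 -3.152
vertex -1.321 -0.202 -4.46
endloop
endfacet
facet normal -0.651 -0.340 0.678
outer loop
vertex -2.649 -0.897 -3.076
vertex -2.219 1.182 -1.62
vertex -3.38 0.796 -2.928
endloop
endfacet
facet normal 0.395 -0.915 -0.080
outer loop
vertex -1.489 -0.511 -1.769
vertex -2.649 -0.897 -3.076
vertex -0.16 0.184 -3.152
endloop
endfacet
facet normal -0.651 -0.340 0.678
outer loop
vertex -1.489 -0.511 -1.769
vertex -2.219 1.182 -1.62
vertex -2.649 -0.897 -3.076
endloop
endfacet
facet normal -0.395 0.915 0.080
outer loop
vertex -3.38 0.796 -2.928
vertex -2.219 1.182 -1.62
vertex -2.051 1.491 -4.311
endloop
endfacet
facet normal 0.651 0.340 -0.678
outer loop
vertex -0.891 1.877 -3.004
vertex -0.16 0.184 -3.152
vertex -2.051 1.491 -4.311
endloop
endfacet
facet normal -0.395 0.915 0.080
outer loop
vertex -2.051 1.491 -4.311
vertex -2.219 1.182 -1.62
vertex -0.891 1.877 -3.004
endloop
endfacet
facet normal 0.648 0.216 0.731
outer loop
vertex -0.891 1.877 -3.004
vertex -1.489 -0.511 -1.769
vertex -0.16 0.184 -3.152
endloop
endfacet
facet normal 0.648 0.215 0.730
outer loop
vertex -2.219 1.182 -1.62
vertex -1.489 -0.511 -1.769
vertex -0.891 1.877 -3.004
endloop
endfacet

endsolid


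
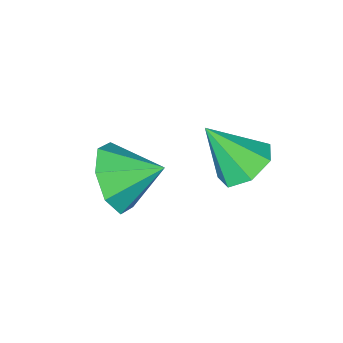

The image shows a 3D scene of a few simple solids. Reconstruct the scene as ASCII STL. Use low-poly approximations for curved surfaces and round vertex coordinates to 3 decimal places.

solid 
facet normal -0.391 0.471 -0.791
outer loop
vertex 0.038 -2.099 -3.404
vertex -0.456 -1.732 -2.941
vertex 0.249 -1.514 -3.16
endloop
endfacet
facet normal 0.949 -0.293 -0.117
outer loop
vertex 0.038 -2.099 -3.404
vertex 0.249 -1.514 -3.16
vertex 0.136 -2.448 -1.739
endloop
endfacet
facet normal -0.391 0.471 -0.791
outer loop
vertex 0.249 -1.514 -3.16
vertex -0.456 -1.732 -2.941
vertex -0.071 -1.093 -2.751
endloop
endfacet
facet normal 0.878 0.366 0.310
outer loop
vertex 0.249 -1.514 -3.16
vertex -0.071 -1.093 -2.751
vertex 0.136 -2.448 -1.739
endloop
endfacet
facet normal -0.390 0.470 -0.792
outer loop
vertex -0.071 -1.093 -2.751
vertex -0.456 -1.732 -2.941
vertex -0.681 -1.153 -2.486
endloop
endfacet
facet normal 0.267 0.602 0.752
outer loop
vertex -0.071 -1.093 -2.751
vertex -0.681 -1.153 -2.486
vertex 0.136 -2.448 -1.739
endloop
endfacet
facet normal -0.389 0.471 -0.792
outer loop
vertex -0.681 -1.153 -2.486
vertex -0.456 -1.732 -2.941
vertex -1.122 -1.649 -2.564
endloop
endfacet
facet normal -0.422 0.238 0.875
outer loop
vertex -0.681 -1.153 -2.486
vertex -1.122 -1.649 -2.564
vertex 0.136 -2.448 -1.739
endloop
endfacet
facet normal -0.389 0.472 -0.791
outer loop
vertex -1.122 -1.649 -2.564
vertex -0.456 -1.732 -2.941
vertex -1.062 -2.207 -2.926
endloop
endfacet
facet normal -0.672 -0.453 0.586
outer loop
vertex -1.122 -1.649 -2.564
vertex -1.062 -2.207 -2.926
vertex 0.136 -2.448 -1.739
endloop
endfacet
facet normal -0.389 0.472 -0.791
outer loop
vertex -1.062 -2.207 -2.926
vertex -0.456 -1.732 -2.941
vertex -0.546 -2.408 -3.3
endloop
endfacet
facet normal -0.294 -0.950 0.104
outer loop
vertex -1.062 -2.207 -2.926
vertex -0.546 -2.408 -3.3
vertex 0.136 -2.448 -1.739
endloop
endfacet
facet normal -0.390 0.472 -0.791
outer loop
vertex -0.546 -2.408 -3.3
vertex -0.456 -1.732 -2.941
vertex 0.038 -2.099 -3.404
endloop
endfacet
facet normal 0.428 -0.879 -0.209
outer loop
vertex -0.546 -2.408 -3.3
vertex 0.038 -2.099 -3.404
vertex 0.136 -2.448 -1.739
endloop
endfacet
facet normal 0.610 -0.659 -0.439
outer loop
vertex 1.811 -3.417 -4.724
vertex 1.361 -4.162 -4.231
vertex 1.218 -3.708 -5.111
endloop
endfacet
facet normal -0.222 0.912 -0.345
outer loop
vertex 1.811 -3.417 -4.724
vertex 1.218 -3.708 -5.111
vertex 0.579 -3.318 -3.669
endloop
endfacet
facet normal 0.610 -0.659 -0.439
outer loop
vertex 1.218 -3.708 -5.111
vertex 1.361 -4.162 -4.231
vertex 0.709 -4.265 -4.982
endloop
endfacet
facet normal -0.706 0.539 -0.459
outer loop
vertex 1.218 -3.708 -5.111
vertex 0.709 -4.265 -4.982
vertex 0.579 -3.318 -3.669
endloop
endfacet
facet normal 0.610 -0.660 -0.439
outer loop
vertex 0.709 -4.265 -4.982
vertex 1.361 -4.162 -4.231
vertex 0.581 -4.761 -4.414
endloop
endfacet
facet normal -0.985 0.078 -0.154
outer loop
vertex 0.709 -4.265 -4.982
vertex 0.581 -4.761 -4.414
vertex 0.579 -3.318 -3.669
endloop
endfacet
facet normal 0.610 -0.660 -0.439
outer loop
vertex 0.581 -4.761 -4.414
vertex 1.361 -4.162 -4.231
vertex 0.91 -4.907 -3.738
endloop
endfacet
facet normal -0.897 -0.204 0.392
outer loop
vertex 0.581 -4.761 -4.414
vertex 0.91 -4.907 -3.738
vertex 0.579 -3.318 -3.669
endloop
endfacet
facet normal 0.610 -0.660 -0.439
outer loop
vertex 0.91 -4.907 -3.738
vertex 1.361 -4.162 -4.231
vertex 1.503 -4.616 -3.351
endloop
endfacet
facet normal -0.492 -0.140 0.859
outer loop
vertex 0.91 -4.907 -3.738
vertex 1.503 -4.616 -3.351
vertex 0.579 -3.318 -3.669
endloop
endfacet
facet normal 0.610 -0.659 -0.439
outer loop
vertex 1.503 -4.616 -3.351
vertex 1.361 -4.162 -4.231
vertex 2.012 -4.059 -3.48
endloop
endfacet
facet normal -0.008 0.233 0.973
outer loop
vertex 1.503 -4.616 -3.351
vertex 2.012 -4.059 -3.48
vertex 0.579 -3.318 -3.669
endloop
endfacet
facet normal 0.610 -0.660 -0.439
outer loop
vertex 2.012 -4.059 -3.48
vertex 1.361 -4.162 -4.231
vertex 2.14 -3.563 -4.048
endloop
endfacet
facet normal 0.271 0.694 0.667
outer loop
vertex 2.012 -4.059 -3.48
vertex 2.14 -3.563 -4.048
vertex 0.579 -3.318 -3.669
endloop
endfacet
facet normal 0.610 -0.659 -0.439
outer loop
vertex 2.14 -3.563 -4.048
vertex 1.361 -4.162 -4.231
vertex 1.811 -3.417 -4.724
endloop
endfacet
facet normal 0.183 0.976 0.122
outer loop
vertex 2.14 -3.563 -4.048
vertex 1.811 -3.417 -4.724
vertex 0.579 -3.318 -3.669
endloop
endfacet

endsolid


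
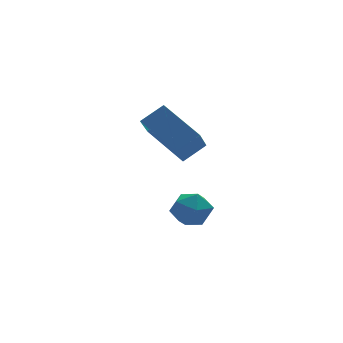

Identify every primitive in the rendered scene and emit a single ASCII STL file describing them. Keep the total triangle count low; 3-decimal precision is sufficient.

solid 
facet normal -0.821 -0.105 -0.561
outer loop
vertex -2.924 -0.245 -0.303
vertex -3.75 1.227 0.632
vertex -2.377 0.68 -1.277
endloop
endfacet
facet normal 0.428 -0.763 -0.485
outer loop
vertex -1.49 0.793 -0.672
vertex -2.924 -0.245 -0.303
vertex -2.377 0.68 -1.277
endloop
endfacet
facet normal -0.821 -0.105 -0.561
outer loop
vertex -2.377 0.68 -1.277
vertex -3.75 1.227 0.632
vertex -3.203 2.152 -0.342
endloop
endfacet
facet normal 0.377 0.638 -0.672
outer loop
vertex -3.203 2.152 -0.342
vertex -1.49 0.793 -0.672
vertex -2.377 0.68 -1.277
endloop
endfacet
facet normal -0.377 -0.638 0.672
outer loop
vertex -2.924 -0.245 -0.303
vertex -2.863 1.34 1.237
vertex -3.75 1.227 0.632
endloop
endfacet
facet normal 0.428 -0.763 -0.485
outer loop
vertex -2.037 -0.132 0.302
vertex -2.924 -0.245 -0.303
vertex -1.49 0.793 -0.672
endloop
endfacet
facet normal -0.377 -0.638 0.672
outer loop
vertex -2.037 -0.132 0.302
vertex -2.863 1.34 1.237
vertex -2.924 -0.245 -0.303
endloop
endfacet
facet normal -0.428 0.763 0.485
outer loop
vertex -3.75 1.227 0.632
vertex -2.863 1.34 1.237
vertex -3.203 2.152 -0.342
endloop
endfacet
facet normal 0.377 0.638 -0.672
outer loop
vertex -2.316 2.265 0.263
vertex -1.49 0.793 -0.672
vertex -3.203 2.152 -0.342
endloop
endfacet
facet normal -0.428 0.763 0.485
outer loop
vertex -3.203 2.152 -0.342
vertex -2.863 1.34 1.237
vertex -2.316 2.265 0.263
endloop
endfacet
facet normal 0.821 0.105 0.561
outer loop
vertex -2.316 2.265 0.263
vertex -2.037 -0.132 0.302
vertex -1.49 0.793 -0.672
endloop
endfacet
facet normal 0.821 0.105 0.561
outer loop
vertex -2.863 1.34 1.237
vertex -2.037 -0.132 0.302
vertex -2.316 2.265 0.263
endloop
endfacet
facet normal -0.299 0.227 0.927
outer loop
vertex -2.174 1.515 -3.338
vertex -2.593 0.775 -3.292
vertex -1.781 0.821 -3.041
endloop
endfacet
facet normal 0.334 0.524 0.783
outer loop
vertex -2.174 1.515 -3.338
vertex -1.781 0.821 -3.041
vertex -1.371 1.349 -3.569
endloop
endfacet
facet normal 0.255 0.944 0.210
outer loop
vertex -2.174 1.515 -3.338
vertex -1.371 1.349 -3.569
vertex -1.931 1.629 -4.147
endloop
endfacet
facet normal -0.426 0.905 -0.000
outer loop
vertex -2.174 1.515 -3.338
vertex -1.931 1.629 -4.147
vertex -2.686 1.274 -3.975
endloop
endfacet
facet normal -0.768 0.463 0.443
outer loop
vertex -2.174 1.515 -3.338
vertex -2.686 1.274 -3.975
vertex -2.593 0.775 -3.292
endloop
endfacet
facet normal 0.789 0.002 0.615
outer loop
vertex -1.371 1.349 -3.569
vertex -1.781 0.821 -3.041
vertex -1.294 0.506 -3.665
endloop
endfacet
facet normal -0.235 -0.477 0.847
outer loop
vertex -1.781 0.821 -3.041
vertex -2.593 0.775 -3.292
vertex -2.049 0.151 -3.493
endloop
endfacet
facet normal -0.993 -0.098 0.064
outer loop
vertex -2.593 0.775 -3.292
vertex -2.686 1.274 -3.975
vertex -2.609 0.431 -4.071
endloop
endfacet
facet normal -0.439 0.617 -0.654
outer loop
vertex -2.686 1.274 -3.975
vertex -1.931 1.629 -4.147
vertex -2.199 0.959 -4.599
endloop
endfacet
facet normal 0.663 0.679 -0.314
outer loop
vertex -1.931 1.629 -4.147
vertex -1.371 1.349 -3.569
vertex -1.387 1.005 -4.348
endloop
endfacet
facet normal 0.426 -0.905 0.000
outer loop
vertex -1.806 0.265 -4.302
vertex -1.294 0.506 -3.665
vertex -2.049 0.151 -3.493
endloop
endfacet
facet normal -0.255 -0.944 -0.210
outer loop
vertex -1.806 0.265 -4.302
vertex -2.049 0.151 -3.493
vertex -2.609 0.431 -4.071
endloop
endfacet
facet normal -0.334 -0.524 -0.783
outer loop
vertex -1.806 0.265 -4.302
vertex -2.609 0.431 -4.071
vertex -2.199 0.959 -4.599
endloop
endfacet
facet normal 0.299 -0.227 -0.927
outer loop
vertex -1.806 0.265 -4.302
vertex -2.199 0.959 -4.599
vertex -1.387 1.005 -4.348
endloop
endfacet
facet normal 0.768 -0.463 -0.443
outer loop
vertex -1.806 0.265 -4.302
vertex -1.387 1.005 -4.348
vertex -1.294 0.506 -3.665
endloop
endfacet
facet normal 0.439 -0.617 0.654
outer loop
vertex -2.049 0.151 -3.493
vertex -1.294 0.506 -3.665
vertex -1.781 0.821 -3.041
endloop
endfacet
facet normal -0.663 -0.679 0.314
outer loop
vertex -2.609 0.431 -4.071
vertex -2.049 0.151 -3.493
vertex -2.593 0.775 -3.292
endloop
endfacet
facet normal -0.789 -0.002 -0.615
outer loop
vertex -2.199 0.959 -4.599
vertex -2.609 0.431 -4.071
vertex -2.686 1.274 -3.975
endloop
endfacet
facet normal 0.235 0.477 -0.847
outer loop
vertex -1.387 1.005 -4.348
vertex -2.199 0.959 -4.599
vertex -1.931 1.629 -4.147
endloop
endfacet
facet normal 0.993 0.098 -0.064
outer loop
vertex -1.294 0.506 -3.665
vertex -1.387 1.005 -4.348
vertex -1.371 1.349 -3.569
endloop
endfacet

endsolid


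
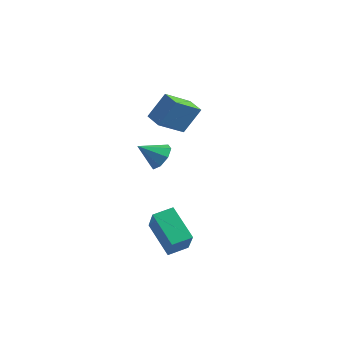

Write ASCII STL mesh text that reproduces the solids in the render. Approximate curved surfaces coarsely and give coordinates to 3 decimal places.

solid 
facet normal 0.622 0.503 -0.600
outer loop
vertex 1.971 -2.576 3.552
vertex 1.528 -2.761 2.937
vertex 1.544 -2.172 3.448
endloop
endfacet
facet normal -0.021 0.229 0.973
outer loop
vertex 1.971 -2.576 3.552
vertex 1.544 -2.172 3.448
vertex 0.712 -3.419 3.723
endloop
endfacet
facet normal 0.623 0.503 -0.599
outer loop
vertex 1.544 -2.172 3.448
vertex 1.528 -2.761 2.937
vertex 1.108 -2.112 3.045
endloop
endfacet
facet normal -0.545 0.510 0.665
outer loop
vertex 1.544 -2.172 3.448
vertex 1.108 -2.112 3.045
vertex 0.712 -3.419 3.723
endloop
endfacet
facet normal 0.623 0.503 -0.599
outer loop
vertex 1.108 -2.112 3.045
vertex 1.528 -2.761 2.937
vertex 0.918 -2.433 2.578
endloop
endfacet
facet normal -0.926 0.351 0.136
outer loop
vertex 1.108 -2.112 3.045
vertex 0.918 -2.433 2.578
vertex 0.712 -3.419 3.723
endloop
endfacet
facet normal 0.623 0.502 -0.600
outer loop
vertex 0.918 -2.433 2.578
vertex 1.528 -2.761 2.937
vertex 1.085 -2.946 2.322
endloop
endfacet
facet normal -0.940 -0.155 -0.303
outer loop
vertex 0.918 -2.433 2.578
vertex 1.085 -2.946 2.322
vertex 0.712 -3.419 3.723
endloop
endfacet
facet normal 0.623 0.502 -0.600
outer loop
vertex 1.085 -2.946 2.322
vertex 1.528 -2.761 2.937
vertex 1.511 -3.35 2.426
endloop
endfacet
facet normal -0.580 -0.713 -0.395
outer loop
vertex 1.085 -2.946 2.322
vertex 1.511 -3.35 2.426
vertex 0.712 -3.419 3.723
endloop
endfacet
facet normal 0.623 0.502 -0.600
outer loop
vertex 1.511 -3.35 2.426
vertex 1.528 -2.761 2.937
vertex 1.948 -3.41 2.83
endloop
endfacet
facet normal -0.056 -0.995 -0.087
outer loop
vertex 1.511 -3.35 2.426
vertex 1.948 -3.41 2.83
vertex 0.712 -3.419 3.723
endloop
endfacet
facet normal 0.623 0.502 -0.600
outer loop
vertex 1.948 -3.41 2.83
vertex 1.528 -2.761 2.937
vertex 2.138 -3.089 3.296
endloop
endfacet
facet normal 0.326 -0.835 0.443
outer loop
vertex 1.948 -3.41 2.83
vertex 2.138 -3.089 3.296
vertex 0.712 -3.419 3.723
endloop
endfacet
facet normal 0.623 0.502 -0.600
outer loop
vertex 2.138 -3.089 3.296
vertex 1.528 -2.761 2.937
vertex 1.971 -2.576 3.552
endloop
endfacet
facet normal 0.340 -0.329 0.881
outer loop
vertex 2.138 -3.089 3.296
vertex 1.971 -2.576 3.552
vertex 0.712 -3.419 3.723
endloop
endfacet
facet normal -0.764 0.346 0.544
outer loop
vertex 0.981 -2.642 -1.255
vertex 1.527 -1.728 -1.07
vertex 0.292 -1.943 -2.668
endloop
endfacet
facet normal -0.505 -0.846 -0.172
outer loop
vertex 1.813 -2.632 -3.75
vertex 0.981 -2.642 -1.255
vertex 0.292 -1.943 -2.668
endloop
endfacet
facet normal -0.764 0.346 0.544
outer loop
vertex 0.292 -1.943 -2.668
vertex 1.527 -1.728 -1.07
vertex 0.837 -1.03 -2.483
endloop
endfacet
facet normal -0.401 0.406 -0.822
outer loop
vertex 0.837 -1.03 -2.483
vertex 1.813 -2.632 -3.75
vertex 0.292 -1.943 -2.668
endloop
endfacet
facet normal 0.401 -0.406 0.822
outer loop
vertex 0.981 -2.642 -1.255
vertex 3.048 -2.417 -2.152
vertex 1.527 -1.728 -1.07
endloop
endfacet
facet normal -0.505 -0.846 -0.172
outer loop
vertex 2.503 -3.33 -2.337
vertex 0.981 -2.642 -1.255
vertex 1.813 -2.632 -3.75
endloop
endfacet
facet normal 0.401 -0.406 0.822
outer loop
vertex 2.503 -3.33 -2.337
vertex 3.048 -2.417 -2.152
vertex 0.981 -2.642 -1.255
endloop
endfacet
facet normal 0.505 0.846 0.171
outer loop
vertex 1.527 -1.728 -1.07
vertex 3.048 -2.417 -2.152
vertex 0.837 -1.03 -2.483
endloop
endfacet
facet normal -0.401 0.406 -0.822
outer loop
vertex 2.359 -1.718 -3.565
vertex 1.813 -2.632 -3.75
vertex 0.837 -1.03 -2.483
endloop
endfacet
facet normal 0.505 0.846 0.172
outer loop
vertex 0.837 -1.03 -2.483
vertex 3.048 -2.417 -2.152
vertex 2.359 -1.718 -3.565
endloop
endfacet
facet normal 0.764 -0.346 -0.544
outer loop
vertex 2.359 -1.718 -3.565
vertex 2.503 -3.33 -2.337
vertex 1.813 -2.632 -3.75
endloop
endfacet
facet normal 0.764 -0.346 -0.544
outer loop
vertex 3.048 -2.417 -2.152
vertex 2.503 -3.33 -2.337
vertex 2.359 -1.718 -3.565
endloop
endfacet
facet normal -0.310 -0.473 -0.825
outer loop
vertex -1.724 1.939 1.547
vertex -2.659 2.41 1.629
vertex -1.132 3.29 0.55
endloop
endfacet
facet normal 0.891 -0.448 -0.078
outer loop
vertex -0.621 4.07 1.911
vertex -1.724 1.939 1.547
vertex -1.132 3.29 0.55
endloop
endfacet
facet normal -0.310 -0.473 -0.825
outer loop
vertex -1.132 3.29 0.55
vertex -2.659 2.41 1.629
vertex -2.068 3.761 0.632
endloop
endfacet
facet normal 0.333 0.759 -0.560
outer loop
vertex -2.068 3.761 0.632
vertex -0.621 4.07 1.911
vertex -1.132 3.29 0.55
endloop
endfacet
facet normal -0.333 -0.759 0.560
outer loop
vertex -1.724 1.939 1.547
vertex -2.148 3.19 2.99
vertex -2.659 2.41 1.629
endloop
endfacet
facet normal 0.891 -0.448 -0.079
outer loop
vertex -1.212 2.719 2.908
vertex -1.724 1.939 1.547
vertex -0.621 4.07 1.911
endloop
endfacet
facet normal -0.333 -0.759 0.560
outer loop
vertex -1.212 2.719 2.908
vertex -2.148 3.19 2.99
vertex -1.724 1.939 1.547
endloop
endfacet
facet normal -0.891 0.447 0.078
outer loop
vertex -2.659 2.41 1.629
vertex -2.148 3.19 2.99
vertex -2.068 3.761 0.632
endloop
endfacet
facet normal 0.333 0.759 -0.560
outer loop
vertex -1.556 4.541 1.993
vertex -0.621 4.07 1.911
vertex -2.068 3.761 0.632
endloop
endfacet
facet normal -0.891 0.448 0.078
outer loop
vertex -2.068 3.761 0.632
vertex -2.148 3.19 2.99
vertex -1.556 4.541 1.993
endloop
endfacet
facet normal 0.310 0.473 0.825
outer loop
vertex -1.556 4.541 1.993
vertex -1.212 2.719 2.908
vertex -0.621 4.07 1.911
endloop
endfacet
facet normal 0.310 0.473 0.825
outer loop
vertex -2.148 3.19 2.99
vertex -1.212 2.719 2.908
vertex -1.556 4.541 1.993
endloop
endfacet

endsolid


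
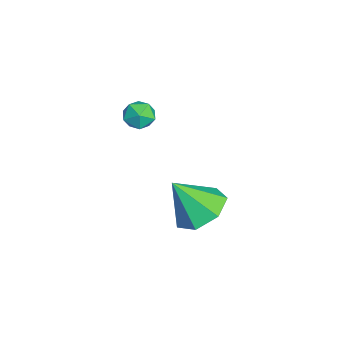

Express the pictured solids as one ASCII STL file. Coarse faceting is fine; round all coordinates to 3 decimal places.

solid 
facet normal -0.636 0.570 0.520
outer loop
vertex 2.585 1.835 1.46
vertex 2.364 1.314 1.761
vertex 2.858 1.641 2.006
endloop
endfacet
facet normal -0.043 0.934 0.353
outer loop
vertex 2.585 1.835 1.46
vertex 2.858 1.641 2.006
vertex 3.224 1.842 1.519
endloop
endfacet
facet normal 0.023 0.935 -0.355
outer loop
vertex 2.585 1.835 1.46
vertex 3.224 1.842 1.519
vertex 2.955 1.641 0.973
endloop
endfacet
facet normal -0.528 0.571 -0.629
outer loop
vertex 2.585 1.835 1.46
vertex 2.955 1.641 0.973
vertex 2.423 1.314 1.123
endloop
endfacet
facet normal -0.934 0.346 -0.086
outer loop
vertex 2.585 1.835 1.46
vertex 2.423 1.314 1.123
vertex 2.364 1.314 1.761
endloop
endfacet
facet normal 0.515 0.584 0.628
outer loop
vertex 3.224 1.842 1.519
vertex 2.858 1.641 2.006
vertex 3.397 1.326 1.857
endloop
endfacet
facet normal -0.442 -0.003 0.897
outer loop
vertex 2.858 1.641 2.006
vertex 2.364 1.314 1.761
vertex 2.865 0.999 2.007
endloop
endfacet
facet normal -0.926 -0.367 -0.086
outer loop
vertex 2.364 1.314 1.761
vertex 2.423 1.314 1.123
vertex 2.596 0.798 1.461
endloop
endfacet
facet normal -0.269 -0.004 -0.963
outer loop
vertex 2.423 1.314 1.123
vertex 2.955 1.641 0.973
vertex 2.962 0.999 0.974
endloop
endfacet
facet normal 0.623 0.583 -0.522
outer loop
vertex 2.955 1.641 0.973
vertex 3.224 1.842 1.519
vertex 3.456 1.326 1.219
endloop
endfacet
facet normal 0.528 -0.571 0.629
outer loop
vertex 3.235 0.805 1.52
vertex 3.397 1.326 1.857
vertex 2.865 0.999 2.007
endloop
endfacet
facet normal -0.023 -0.935 0.355
outer loop
vertex 3.235 0.805 1.52
vertex 2.865 0.999 2.007
vertex 2.596 0.798 1.461
endloop
endfacet
facet normal 0.043 -0.934 -0.353
outer loop
vertex 3.235 0.805 1.52
vertex 2.596 0.798 1.461
vertex 2.962 0.999 0.974
endloop
endfacet
facet normal 0.636 -0.570 -0.520
outer loop
vertex 3.235 0.805 1.52
vertex 2.962 0.999 0.974
vertex 3.456 1.326 1.219
endloop
endfacet
facet normal 0.934 -0.346 0.086
outer loop
vertex 3.235 0.805 1.52
vertex 3.456 1.326 1.219
vertex 3.397 1.326 1.857
endloop
endfacet
facet normal 0.269 0.004 0.963
outer loop
vertex 2.865 0.999 2.007
vertex 3.397 1.326 1.857
vertex 2.858 1.641 2.006
endloop
endfacet
facet normal -0.623 -0.583 0.522
outer loop
vertex 2.596 0.798 1.461
vertex 2.865 0.999 2.007
vertex 2.364 1.314 1.761
endloop
endfacet
facet normal -0.515 -0.584 -0.628
outer loop
vertex 2.962 0.999 0.974
vertex 2.596 0.798 1.461
vertex 2.423 1.314 1.123
endloop
endfacet
facet normal 0.442 0.003 -0.897
outer loop
vertex 3.456 1.326 1.219
vertex 2.962 0.999 0.974
vertex 2.955 1.641 0.973
endloop
endfacet
facet normal 0.926 0.367 0.086
outer loop
vertex 3.397 1.326 1.857
vertex 3.456 1.326 1.219
vertex 3.224 1.842 1.519
endloop
endfacet
facet normal 0.005 0.557 -0.831
outer loop
vertex 4.564 3.116 -3.116
vertex 3.525 3.332 -2.978
vertex 4.373 3.871 -2.611
endloop
endfacet
facet normal 0.852 -0.125 0.509
outer loop
vertex 4.564 3.116 -3.116
vertex 4.373 3.871 -2.611
vertex 3.515 2.368 -1.542
endloop
endfacet
facet normal 0.006 0.557 -0.831
outer loop
vertex 4.373 3.871 -2.611
vertex 3.525 3.332 -2.978
vertex 3.543 4.22 -2.383
endloop
endfacet
facet normal 0.389 0.376 0.841
outer loop
vertex 4.373 3.871 -2.611
vertex 3.543 4.22 -2.383
vertex 3.515 2.368 -1.542
endloop
endfacet
facet normal 0.006 0.557 -0.831
outer loop
vertex 3.543 4.22 -2.383
vertex 3.525 3.332 -2.978
vertex 2.7 3.9 -2.603
endloop
endfacet
facet normal -0.368 0.389 0.844
outer loop
vertex 3.543 4.22 -2.383
vertex 2.7 3.9 -2.603
vertex 3.515 2.368 -1.542
endloop
endfacet
facet normal 0.006 0.557 -0.831
outer loop
vertex 2.7 3.9 -2.603
vertex 3.525 3.332 -2.978
vertex 2.478 3.152 -3.106
endloop
endfacet
facet normal -0.851 -0.095 0.517
outer loop
vertex 2.7 3.9 -2.603
vertex 2.478 3.152 -3.106
vertex 3.515 2.368 -1.542
endloop
endfacet
facet normal 0.006 0.557 -0.831
outer loop
vertex 2.478 3.152 -3.106
vertex 3.525 3.332 -2.978
vertex 3.044 2.539 -3.513
endloop
endfacet
facet normal -0.695 -0.711 0.104
outer loop
vertex 2.478 3.152 -3.106
vertex 3.044 2.539 -3.513
vertex 3.515 2.368 -1.542
endloop
endfacet
facet normal 0.005 0.557 -0.830
outer loop
vertex 3.044 2.539 -3.513
vertex 3.525 3.332 -2.978
vertex 3.972 2.523 -3.518
endloop
endfacet
facet normal -0.018 -0.996 -0.082
outer loop
vertex 3.044 2.539 -3.513
vertex 3.972 2.523 -3.518
vertex 3.515 2.368 -1.542
endloop
endfacet
facet normal 0.006 0.557 -0.830
outer loop
vertex 3.972 2.523 -3.518
vertex 3.525 3.332 -2.978
vertex 4.564 3.116 -3.116
endloop
endfacet
facet normal 0.671 -0.735 0.097
outer loop
vertex 3.972 2.523 -3.518
vertex 4.564 3.116 -3.116
vertex 3.515 2.368 -1.542
endloop
endfacet

endsolid


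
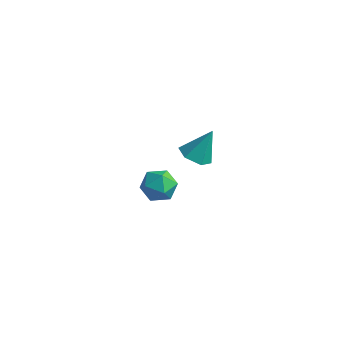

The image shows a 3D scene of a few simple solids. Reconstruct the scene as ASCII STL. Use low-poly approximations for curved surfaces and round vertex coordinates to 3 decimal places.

solid 
facet normal -0.263 -0.451 -0.853
outer loop
vertex 3.077 -0.341 1.939
vertex 2.397 -0.55 2.259
vertex 2.458 0.13 1.881
endloop
endfacet
facet normal 0.608 0.783 -0.133
outer loop
vertex 3.077 -0.341 1.939
vertex 2.458 0.13 1.881
vertex 2.803 0.15 3.581
endloop
endfacet
facet normal -0.262 -0.451 -0.853
outer loop
vertex 2.458 0.13 1.881
vertex 2.397 -0.55 2.259
vertex 1.778 -0.079 2.2
endloop
endfacet
facet normal -0.274 0.961 0.044
outer loop
vertex 2.458 0.13 1.881
vertex 1.778 -0.079 2.2
vertex 2.803 0.15 3.581
endloop
endfacet
facet normal -0.262 -0.451 -0.853
outer loop
vertex 1.778 -0.079 2.2
vertex 2.397 -0.55 2.259
vertex 1.717 -0.758 2.578
endloop
endfacet
facet normal -0.777 0.358 0.518
outer loop
vertex 1.778 -0.079 2.2
vertex 1.717 -0.758 2.578
vertex 2.803 0.15 3.581
endloop
endfacet
facet normal -0.262 -0.451 -0.853
outer loop
vertex 1.717 -0.758 2.578
vertex 2.397 -0.55 2.259
vertex 2.336 -1.229 2.637
endloop
endfacet
facet normal -0.399 -0.422 0.814
outer loop
vertex 1.717 -0.758 2.578
vertex 2.336 -1.229 2.637
vertex 2.803 0.15 3.581
endloop
endfacet
facet normal -0.263 -0.451 -0.853
outer loop
vertex 2.336 -1.229 2.637
vertex 2.397 -0.55 2.259
vertex 3.016 -1.02 2.317
endloop
endfacet
facet normal 0.484 -0.600 0.637
outer loop
vertex 2.336 -1.229 2.637
vertex 3.016 -1.02 2.317
vertex 2.803 0.15 3.581
endloop
endfacet
facet normal -0.263 -0.451 -0.853
outer loop
vertex 3.016 -1.02 2.317
vertex 2.397 -0.55 2.259
vertex 3.077 -0.341 1.939
endloop
endfacet
facet normal 0.986 0.003 0.164
outer loop
vertex 3.016 -1.02 2.317
vertex 3.077 -0.341 1.939
vertex 2.803 0.15 3.581
endloop
endfacet
facet normal -0.244 0.963 -0.115
outer loop
vertex -0.31 1.759 -3.17
vertex -1.191 1.56 -2.969
vertex -0.602 1.79 -2.293
endloop
endfacet
facet normal 0.428 0.897 0.111
outer loop
vertex -0.31 1.759 -3.17
vertex -0.602 1.79 -2.293
vertex 0.222 1.421 -2.493
endloop
endfacet
facet normal 0.784 0.502 -0.365
outer loop
vertex -0.31 1.759 -3.17
vertex 0.222 1.421 -2.493
vertex 0.143 0.962 -3.293
endloop
endfacet
facet normal 0.330 0.325 -0.886
outer loop
vertex -0.31 1.759 -3.17
vertex 0.143 0.962 -3.293
vertex -0.73 1.048 -3.587
endloop
endfacet
facet normal -0.305 0.609 -0.732
outer loop
vertex -0.31 1.759 -3.17
vertex -0.73 1.048 -3.587
vertex -1.191 1.56 -2.969
endloop
endfacet
facet normal 0.419 0.540 0.730
outer loop
vertex 0.222 1.421 -2.493
vertex -0.602 1.79 -2.293
vertex -0.33 1.012 -1.873
endloop
endfacet
facet normal -0.670 0.648 0.363
outer loop
vertex -0.602 1.79 -2.293
vertex -1.191 1.56 -2.969
vertex -1.203 1.098 -2.167
endloop
endfacet
facet normal -0.769 0.075 -0.635
outer loop
vertex -1.191 1.56 -2.969
vertex -0.73 1.048 -3.587
vertex -1.282 0.639 -2.967
endloop
endfacet
facet normal 0.260 -0.387 -0.885
outer loop
vertex -0.73 1.048 -3.587
vertex 0.143 0.962 -3.293
vertex -0.458 0.27 -3.167
endloop
endfacet
facet normal 0.994 -0.098 -0.042
outer loop
vertex 0.143 0.962 -3.293
vertex 0.222 1.421 -2.493
vertex 0.131 0.5 -2.491
endloop
endfacet
facet normal -0.330 -0.325 0.886
outer loop
vertex -0.75 0.301 -2.29
vertex -0.33 1.012 -1.873
vertex -1.203 1.098 -2.167
endloop
endfacet
facet normal -0.784 -0.502 0.365
outer loop
vertex -0.75 0.301 -2.29
vertex -1.203 1.098 -2.167
vertex -1.282 0.639 -2.967
endloop
endfacet
facet normal -0.428 -0.897 -0.111
outer loop
vertex -0.75 0.301 -2.29
vertex -1.282 0.639 -2.967
vertex -0.458 0.27 -3.167
endloop
endfacet
facet normal 0.244 -0.963 0.115
outer loop
vertex -0.75 0.301 -2.29
vertex -0.458 0.27 -3.167
vertex 0.131 0.5 -2.491
endloop
endfacet
facet normal 0.305 -0.609 0.732
outer loop
vertex -0.75 0.301 -2.29
vertex 0.131 0.5 -2.491
vertex -0.33 1.012 -1.873
endloop
endfacet
facet normal -0.260 0.387 0.885
outer loop
vertex -1.203 1.098 -2.167
vertex -0.33 1.012 -1.873
vertex -0.602 1.79 -2.293
endloop
endfacet
facet normal -0.994 0.098 0.042
outer loop
vertex -1.282 0.639 -2.967
vertex -1.203 1.098 -2.167
vertex -1.191 1.56 -2.969
endloop
endfacet
facet normal -0.419 -0.540 -0.730
outer loop
vertex -0.458 0.27 -3.167
vertex -1.282 0.639 -2.967
vertex -0.73 1.048 -3.587
endloop
endfacet
facet normal 0.670 -0.648 -0.363
outer loop
vertex 0.131 0.5 -2.491
vertex -0.458 0.27 -3.167
vertex 0.143 0.962 -3.293
endloop
endfacet
facet normal 0.769 -0.075 0.635
outer loop
vertex -0.33 1.012 -1.873
vertex 0.131 0.5 -2.491
vertex 0.222 1.421 -2.493
endloop
endfacet

endsolid


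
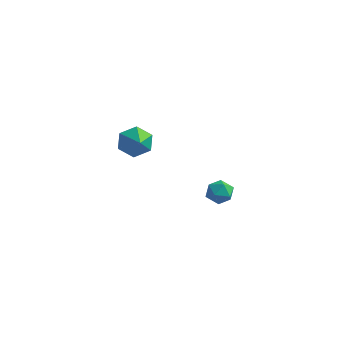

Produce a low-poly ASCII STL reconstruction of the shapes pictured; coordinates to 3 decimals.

solid 
facet normal -0.611 0.781 0.130
outer loop
vertex 2.864 0.132 -1.816
vertex 2.3 -0.339 -1.636
vertex 2.757 -0.072 -1.095
endloop
endfacet
facet normal 0.064 0.958 0.280
outer loop
vertex 2.864 0.132 -1.816
vertex 2.757 -0.072 -1.095
vertex 3.458 -0.036 -1.377
endloop
endfacet
facet normal 0.459 0.836 -0.300
outer loop
vertex 2.864 0.132 -1.816
vertex 3.458 -0.036 -1.377
vertex 3.435 -0.281 -2.094
endloop
endfacet
facet normal 0.028 0.584 -0.811
outer loop
vertex 2.864 0.132 -1.816
vertex 3.435 -0.281 -2.094
vertex 2.719 -0.468 -2.253
endloop
endfacet
facet normal -0.633 0.550 -0.545
outer loop
vertex 2.864 0.132 -1.816
vertex 2.719 -0.468 -2.253
vertex 2.3 -0.339 -1.636
endloop
endfacet
facet normal 0.295 0.524 0.799
outer loop
vertex 3.458 -0.036 -1.377
vertex 2.757 -0.072 -1.095
vertex 3.261 -0.612 -0.927
endloop
endfacet
facet normal -0.797 0.239 0.555
outer loop
vertex 2.757 -0.072 -1.095
vertex 2.3 -0.339 -1.636
vertex 2.545 -0.799 -1.086
endloop
endfacet
facet normal -0.833 -0.135 -0.537
outer loop
vertex 2.3 -0.339 -1.636
vertex 2.719 -0.468 -2.253
vertex 2.522 -1.044 -1.803
endloop
endfacet
facet normal 0.236 -0.081 -0.968
outer loop
vertex 2.719 -0.468 -2.253
vertex 3.435 -0.281 -2.094
vertex 3.223 -1.008 -2.085
endloop
endfacet
facet normal 0.934 0.328 -0.142
outer loop
vertex 3.435 -0.281 -2.094
vertex 3.458 -0.036 -1.377
vertex 3.68 -0.741 -1.544
endloop
endfacet
facet normal -0.028 -0.584 0.811
outer loop
vertex 3.116 -1.212 -1.364
vertex 3.261 -0.612 -0.927
vertex 2.545 -0.799 -1.086
endloop
endfacet
facet normal -0.459 -0.836 0.300
outer loop
vertex 3.116 -1.212 -1.364
vertex 2.545 -0.799 -1.086
vertex 2.522 -1.044 -1.803
endloop
endfacet
facet normal -0.064 -0.958 -0.280
outer loop
vertex 3.116 -1.212 -1.364
vertex 2.522 -1.044 -1.803
vertex 3.223 -1.008 -2.085
endloop
endfacet
facet normal 0.611 -0.781 -0.130
outer loop
vertex 3.116 -1.212 -1.364
vertex 3.223 -1.008 -2.085
vertex 3.68 -0.741 -1.544
endloop
endfacet
facet normal 0.633 -0.550 0.545
outer loop
vertex 3.116 -1.212 -1.364
vertex 3.68 -0.741 -1.544
vertex 3.261 -0.612 -0.927
endloop
endfacet
facet normal -0.236 0.081 0.968
outer loop
vertex 2.545 -0.799 -1.086
vertex 3.261 -0.612 -0.927
vertex 2.757 -0.072 -1.095
endloop
endfacet
facet normal -0.934 -0.328 0.142
outer loop
vertex 2.522 -1.044 -1.803
vertex 2.545 -0.799 -1.086
vertex 2.3 -0.339 -1.636
endloop
endfacet
facet normal -0.295 -0.524 -0.799
outer loop
vertex 3.223 -1.008 -2.085
vertex 2.522 -1.044 -1.803
vertex 2.719 -0.468 -2.253
endloop
endfacet
facet normal 0.797 -0.239 -0.555
outer loop
vertex 3.68 -0.741 -1.544
vertex 3.223 -1.008 -2.085
vertex 3.435 -0.281 -2.094
endloop
endfacet
facet normal 0.833 0.135 0.537
outer loop
vertex 3.261 -0.612 -0.927
vertex 3.68 -0.741 -1.544
vertex 3.458 -0.036 -1.377
endloop
endfacet
facet normal -0.613 0.625 -0.483
outer loop
vertex -3.037 2.627 -2.454
vertex -3.779 2.319 -1.91
vertex -3.243 3.072 -1.617
endloop
endfacet
facet normal 0.956 0.281 0.086
outer loop
vertex -3.037 2.627 -2.454
vertex -3.243 3.072 -1.617
vertex -2.761 1.281 -1.11
endloop
endfacet
facet normal -0.614 0.625 -0.482
outer loop
vertex -3.243 3.072 -1.617
vertex -3.779 2.319 -1.91
vertex -3.985 2.763 -1.073
endloop
endfacet
facet normal 0.453 0.354 0.818
outer loop
vertex -3.243 3.072 -1.617
vertex -3.985 2.763 -1.073
vertex -2.761 1.281 -1.11
endloop
endfacet
facet normal -0.613 0.626 -0.483
outer loop
vertex -3.985 2.763 -1.073
vertex -3.779 2.319 -1.91
vertex -4.521 2.011 -1.367
endloop
endfacet
facet normal -0.226 -0.211 0.951
outer loop
vertex -3.985 2.763 -1.073
vertex -4.521 2.011 -1.367
vertex -2.761 1.281 -1.11
endloop
endfacet
facet normal -0.613 0.626 -0.483
outer loop
vertex -4.521 2.011 -1.367
vertex -3.779 2.319 -1.91
vertex -4.316 1.566 -2.204
endloop
endfacet
facet normal -0.402 -0.846 0.351
outer loop
vertex -4.521 2.011 -1.367
vertex -4.316 1.566 -2.204
vertex -2.761 1.281 -1.11
endloop
endfacet
facet normal -0.613 0.626 -0.482
outer loop
vertex -4.316 1.566 -2.204
vertex -3.779 2.319 -1.91
vertex -3.574 1.874 -2.748
endloop
endfacet
facet normal 0.101 -0.918 -0.383
outer loop
vertex -4.316 1.566 -2.204
vertex -3.574 1.874 -2.748
vertex -2.761 1.281 -1.11
endloop
endfacet
facet normal -0.613 0.626 -0.482
outer loop
vertex -3.574 1.874 -2.748
vertex -3.779 2.319 -1.91
vertex -3.037 2.627 -2.454
endloop
endfacet
facet normal 0.780 -0.355 -0.516
outer loop
vertex -3.574 1.874 -2.748
vertex -3.037 2.627 -2.454
vertex -2.761 1.281 -1.11
endloop
endfacet

endsolid
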